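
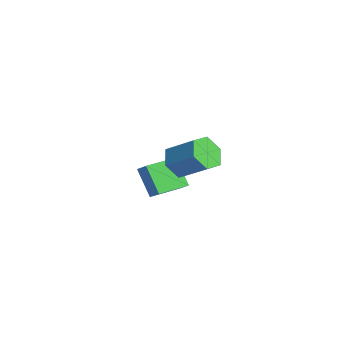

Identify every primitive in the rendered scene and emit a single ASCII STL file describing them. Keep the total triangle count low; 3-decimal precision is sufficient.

solid 
facet normal -0.657 -0.483 -0.579
outer loop
vertex 1.911 -0.945 0.324
vertex 1.185 -0.63 0.885
vertex 1.471 -0.104 0.122
endloop
endfacet
facet normal 0.602 0.126 -0.789
outer loop
vertex 1.911 -0.945 0.324
vertex 1.471 -0.104 0.122
vertex 3.081 -0.086 1.354
endloop
endfacet
facet normal 0.602 0.126 -0.789
outer loop
vertex 3.081 -0.086 1.354
vertex 1.471 -0.104 0.122
vertex 2.641 0.755 1.152
endloop
endfacet
facet normal 0.657 0.483 0.579
outer loop
vertex 3.081 -0.086 1.354
vertex 2.641 0.755 1.152
vertex 2.355 0.23 1.915
endloop
endfacet
facet normal -0.657 -0.482 -0.579
outer loop
vertex 1.471 -0.104 0.122
vertex 1.185 -0.63 0.885
vertex 0.746 0.211 0.683
endloop
endfacet
facet normal -0.091 0.813 -0.575
outer loop
vertex 1.471 -0.104 0.122
vertex 0.746 0.211 0.683
vertex 2.641 0.755 1.152
endloop
endfacet
facet normal -0.091 0.813 -0.575
outer loop
vertex 2.641 0.755 1.152
vertex 0.746 0.211 0.683
vertex 1.916 1.07 1.713
endloop
endfacet
facet normal 0.657 0.483 0.579
outer loop
vertex 2.641 0.755 1.152
vertex 1.916 1.07 1.713
vertex 2.355 0.23 1.915
endloop
endfacet
facet normal -0.657 -0.482 -0.579
outer loop
vertex 0.746 0.211 0.683
vertex 1.185 -0.63 0.885
vertex 0.459 -0.314 1.446
endloop
endfacet
facet normal -0.693 0.689 0.213
outer loop
vertex 0.746 0.211 0.683
vertex 0.459 -0.314 1.446
vertex 1.916 1.07 1.713
endloop
endfacet
facet normal -0.693 0.689 0.213
outer loop
vertex 1.916 1.07 1.713
vertex 0.459 -0.314 1.446
vertex 1.629 0.545 2.476
endloop
endfacet
facet normal 0.657 0.483 0.579
outer loop
vertex 1.916 1.07 1.713
vertex 1.629 0.545 2.476
vertex 2.355 0.23 1.915
endloop
endfacet
facet normal -0.657 -0.483 -0.579
outer loop
vertex 0.459 -0.314 1.446
vertex 1.185 -0.63 0.885
vertex 0.899 -1.155 1.648
endloop
endfacet
facet normal -0.602 -0.126 0.789
outer loop
vertex 0.459 -0.314 1.446
vertex 0.899 -1.155 1.648
vertex 1.629 0.545 2.476
endloop
endfacet
facet normal -0.602 -0.126 0.789
outer loop
vertex 1.629 0.545 2.476
vertex 0.899 -1.155 1.648
vertex 2.069 -0.296 2.678
endloop
endfacet
facet normal 0.657 0.483 0.579
outer loop
vertex 1.629 0.545 2.476
vertex 2.069 -0.296 2.678
vertex 2.355 0.23 1.915
endloop
endfacet
facet normal -0.657 -0.483 -0.579
outer loop
vertex 0.899 -1.155 1.648
vertex 1.185 -0.63 0.885
vertex 1.624 -1.47 1.087
endloop
endfacet
facet normal 0.091 -0.813 0.575
outer loop
vertex 0.899 -1.155 1.648
vertex 1.624 -1.47 1.087
vertex 2.069 -0.296 2.678
endloop
endfacet
facet normal 0.091 -0.813 0.575
outer loop
vertex 2.069 -0.296 2.678
vertex 1.624 -1.47 1.087
vertex 2.794 -0.611 2.117
endloop
endfacet
facet normal 0.657 0.482 0.579
outer loop
vertex 2.069 -0.296 2.678
vertex 2.794 -0.611 2.117
vertex 2.355 0.23 1.915
endloop
endfacet
facet normal -0.657 -0.483 -0.579
outer loop
vertex 1.624 -1.47 1.087
vertex 1.185 -0.63 0.885
vertex 1.911 -0.945 0.324
endloop
endfacet
facet normal 0.693 -0.689 -0.213
outer loop
vertex 1.624 -1.47 1.087
vertex 1.911 -0.945 0.324
vertex 2.794 -0.611 2.117
endloop
endfacet
facet normal 0.693 -0.689 -0.213
outer loop
vertex 2.794 -0.611 2.117
vertex 1.911 -0.945 0.324
vertex 3.081 -0.086 1.354
endloop
endfacet
facet normal 0.657 0.482 0.579
outer loop
vertex 2.794 -0.611 2.117
vertex 3.081 -0.086 1.354
vertex 2.355 0.23 1.915
endloop
endfacet
facet normal -0.618 -0.116 0.778
outer loop
vertex -3.577 -0.302 -2.208
vertex -3.954 1.406 -2.252
vertex -4.28 -0.472 -2.792
endloop
endfacet
facet normal 0.215 -0.976 0.025
outer loop
vertex -3.186 -0.266 -4.168
vertex -3.577 -0.302 -2.208
vertex -4.28 -0.472 -2.792
endloop
endfacet
facet normal -0.618 -0.116 0.778
outer loop
vertex -4.28 -0.472 -2.792
vertex -3.954 1.406 -2.252
vertex -4.657 1.236 -2.836
endloop
endfacet
facet normal -0.756 -0.183 -0.628
outer loop
vertex -4.657 1.236 -2.836
vertex -3.186 -0.266 -4.168
vertex -4.28 -0.472 -2.792
endloop
endfacet
facet normal 0.756 0.183 0.628
outer loop
vertex -3.577 -0.302 -2.208
vertex -2.86 1.612 -3.628
vertex -3.954 1.406 -2.252
endloop
endfacet
facet normal 0.215 -0.976 0.025
outer loop
vertex -2.483 -0.096 -3.584
vertex -3.577 -0.302 -2.208
vertex -3.186 -0.266 -4.168
endloop
endfacet
facet normal 0.756 0.183 0.628
outer loop
vertex -2.483 -0.096 -3.584
vertex -2.86 1.612 -3.628
vertex -3.577 -0.302 -2.208
endloop
endfacet
facet normal -0.215 0.976 -0.025
outer loop
vertex -3.954 1.406 -2.252
vertex -2.86 1.612 -3.628
vertex -4.657 1.236 -2.836
endloop
endfacet
facet normal -0.756 -0.183 -0.628
outer loop
vertex -3.563 1.442 -4.212
vertex -3.186 -0.266 -4.168
vertex -4.657 1.236 -2.836
endloop
endfacet
facet normal -0.215 0.976 -0.025
outer loop
vertex -4.657 1.236 -2.836
vertex -2.86 1.612 -3.628
vertex -3.563 1.442 -4.212
endloop
endfacet
facet normal 0.618 0.116 -0.778
outer loop
vertex -3.563 1.442 -4.212
vertex -2.483 -0.096 -3.584
vertex -3.186 -0.266 -4.168
endloop
endfacet
facet normal 0.618 0.116 -0.778
outer loop
vertex -2.86 1.612 -3.628
vertex -2.483 -0.096 -3.584
vertex -3.563 1.442 -4.212
endloop
endfacet

endsolid


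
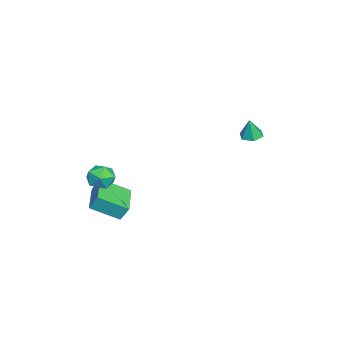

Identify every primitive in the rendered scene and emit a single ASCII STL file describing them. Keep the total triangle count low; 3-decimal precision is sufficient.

solid 
facet normal -0.824 0.494 -0.276
outer loop
vertex 3.21 -2.298 -2.12
vertex 2.767 -2.939 -1.945
vertex 2.91 -2.388 -1.385
endloop
endfacet
facet normal -0.332 0.943 -0.020
outer loop
vertex 3.21 -2.298 -2.12
vertex 2.91 -2.388 -1.385
vertex 3.659 -2.126 -1.481
endloop
endfacet
facet normal 0.258 0.872 -0.416
outer loop
vertex 3.21 -2.298 -2.12
vertex 3.659 -2.126 -1.481
vertex 3.979 -2.516 -2.101
endloop
endfacet
facet normal 0.130 0.380 -0.916
outer loop
vertex 3.21 -2.298 -2.12
vertex 3.979 -2.516 -2.101
vertex 3.427 -3.018 -2.388
endloop
endfacet
facet normal -0.539 0.146 -0.829
outer loop
vertex 3.21 -2.298 -2.12
vertex 3.427 -3.018 -2.388
vertex 2.767 -2.939 -1.945
endloop
endfacet
facet normal -0.176 0.742 0.647
outer loop
vertex 3.659 -2.126 -1.481
vertex 2.91 -2.388 -1.385
vertex 3.493 -2.662 -0.912
endloop
endfacet
facet normal -0.973 0.017 0.232
outer loop
vertex 2.91 -2.388 -1.385
vertex 2.767 -2.939 -1.945
vertex 2.941 -3.164 -1.199
endloop
endfacet
facet normal -0.511 -0.546 -0.664
outer loop
vertex 2.767 -2.939 -1.945
vertex 3.427 -3.018 -2.388
vertex 3.261 -3.554 -1.819
endloop
endfacet
facet normal 0.572 -0.170 -0.803
outer loop
vertex 3.427 -3.018 -2.388
vertex 3.979 -2.516 -2.101
vertex 4.01 -3.292 -1.915
endloop
endfacet
facet normal 0.779 0.627 0.007
outer loop
vertex 3.979 -2.516 -2.101
vertex 3.659 -2.126 -1.481
vertex 4.153 -2.741 -1.355
endloop
endfacet
facet normal -0.130 -0.380 0.916
outer loop
vertex 3.71 -3.382 -1.18
vertex 3.493 -2.662 -0.912
vertex 2.941 -3.164 -1.199
endloop
endfacet
facet normal -0.258 -0.872 0.416
outer loop
vertex 3.71 -3.382 -1.18
vertex 2.941 -3.164 -1.199
vertex 3.261 -3.554 -1.819
endloop
endfacet
facet normal 0.332 -0.943 0.020
outer loop
vertex 3.71 -3.382 -1.18
vertex 3.261 -3.554 -1.819
vertex 4.01 -3.292 -1.915
endloop
endfacet
facet normal 0.824 -0.494 0.276
outer loop
vertex 3.71 -3.382 -1.18
vertex 4.01 -3.292 -1.915
vertex 4.153 -2.741 -1.355
endloop
endfacet
facet normal 0.539 -0.146 0.829
outer loop
vertex 3.71 -3.382 -1.18
vertex 4.153 -2.741 -1.355
vertex 3.493 -2.662 -0.912
endloop
endfacet
facet normal -0.572 0.170 0.803
outer loop
vertex 2.941 -3.164 -1.199
vertex 3.493 -2.662 -0.912
vertex 2.91 -2.388 -1.385
endloop
endfacet
facet normal -0.779 -0.627 -0.007
outer loop
vertex 3.261 -3.554 -1.819
vertex 2.941 -3.164 -1.199
vertex 2.767 -2.939 -1.945
endloop
endfacet
facet normal 0.176 -0.742 -0.647
outer loop
vertex 4.01 -3.292 -1.915
vertex 3.261 -3.554 -1.819
vertex 3.427 -3.018 -2.388
endloop
endfacet
facet normal 0.973 -0.017 -0.232
outer loop
vertex 4.153 -2.741 -1.355
vertex 4.01 -3.292 -1.915
vertex 3.979 -2.516 -2.101
endloop
endfacet
facet normal 0.511 0.546 0.664
outer loop
vertex 3.493 -2.662 -0.912
vertex 4.153 -2.741 -1.355
vertex 3.659 -2.126 -1.481
endloop
endfacet
facet normal -0.157 0.099 -0.983
outer loop
vertex -0.392 3.394 -0.865
vertex -0.809 3.825 -0.755
vertex -0.224 3.979 -0.833
endloop
endfacet
facet normal 0.926 -0.280 0.255
outer loop
vertex -0.392 3.394 -0.865
vertex -0.224 3.979 -0.833
vertex -0.631 3.715 0.355
endloop
endfacet
facet normal -0.157 0.097 -0.983
outer loop
vertex -0.224 3.979 -0.833
vertex -0.809 3.825 -0.755
vertex -0.641 4.411 -0.724
endloop
endfacet
facet normal 0.712 0.593 0.376
outer loop
vertex -0.224 3.979 -0.833
vertex -0.641 4.411 -0.724
vertex -0.631 3.715 0.355
endloop
endfacet
facet normal -0.158 0.097 -0.983
outer loop
vertex -0.641 4.411 -0.724
vertex -0.809 3.825 -0.755
vertex -1.226 4.257 -0.645
endloop
endfacet
facet normal -0.146 0.831 0.537
outer loop
vertex -0.641 4.411 -0.724
vertex -1.226 4.257 -0.645
vertex -0.631 3.715 0.355
endloop
endfacet
facet normal -0.157 0.099 -0.983
outer loop
vertex -1.226 4.257 -0.645
vertex -0.809 3.825 -0.755
vertex -1.394 3.672 -0.677
endloop
endfacet
facet normal -0.792 0.196 0.578
outer loop
vertex -1.226 4.257 -0.645
vertex -1.394 3.672 -0.677
vertex -0.631 3.715 0.355
endloop
endfacet
facet normal -0.157 0.099 -0.983
outer loop
vertex -1.394 3.672 -0.677
vertex -0.809 3.825 -0.755
vertex -0.977 3.24 -0.787
endloop
endfacet
facet normal -0.579 -0.675 0.456
outer loop
vertex -1.394 3.672 -0.677
vertex -0.977 3.24 -0.787
vertex -0.631 3.715 0.355
endloop
endfacet
facet normal -0.157 0.099 -0.983
outer loop
vertex -0.977 3.24 -0.787
vertex -0.809 3.825 -0.755
vertex -0.392 3.394 -0.865
endloop
endfacet
facet normal 0.280 -0.914 0.295
outer loop
vertex -0.977 3.24 -0.787
vertex -0.392 3.394 -0.865
vertex -0.631 3.715 0.355
endloop
endfacet
facet normal -0.993 -0.093 0.072
outer loop
vertex 2.186 -3.086 -2.575
vertex 1.992 -1.647 -3.381
vertex 2.171 -3.508 -3.325
endloop
endfacet
facet normal 0.117 -0.867 0.485
outer loop
vertex 4.028 -3.333 -3.459
vertex 2.186 -3.086 -2.575
vertex 2.171 -3.508 -3.325
endloop
endfacet
facet normal -0.993 -0.093 0.072
outer loop
vertex 2.171 -3.508 -3.325
vertex 1.992 -1.647 -3.381
vertex 1.977 -2.069 -4.13
endloop
endfacet
facet normal -0.017 -0.490 -0.872
outer loop
vertex 1.977 -2.069 -4.13
vertex 4.028 -3.333 -3.459
vertex 2.171 -3.508 -3.325
endloop
endfacet
facet normal 0.017 0.490 0.871
outer loop
vertex 2.186 -3.086 -2.575
vertex 3.849 -1.472 -3.515
vertex 1.992 -1.647 -3.381
endloop
endfacet
facet normal 0.117 -0.866 0.486
outer loop
vertex 4.043 -2.911 -2.71
vertex 2.186 -3.086 -2.575
vertex 4.028 -3.333 -3.459
endloop
endfacet
facet normal 0.017 0.490 0.872
outer loop
vertex 4.043 -2.911 -2.71
vertex 3.849 -1.472 -3.515
vertex 2.186 -3.086 -2.575
endloop
endfacet
facet normal -0.117 0.866 -0.486
outer loop
vertex 1.992 -1.647 -3.381
vertex 3.849 -1.472 -3.515
vertex 1.977 -2.069 -4.13
endloop
endfacet
facet normal -0.017 -0.490 -0.871
outer loop
vertex 3.834 -1.894 -4.265
vertex 4.028 -3.333 -3.459
vertex 1.977 -2.069 -4.13
endloop
endfacet
facet normal -0.117 0.867 -0.485
outer loop
vertex 1.977 -2.069 -4.13
vertex 3.849 -1.472 -3.515
vertex 3.834 -1.894 -4.265
endloop
endfacet
facet normal 0.993 0.093 -0.072
outer loop
vertex 3.834 -1.894 -4.265
vertex 4.043 -2.911 -2.71
vertex 4.028 -3.333 -3.459
endloop
endfacet
facet normal 0.993 0.093 -0.072
outer loop
vertex 3.849 -1.472 -3.515
vertex 4.043 -2.911 -2.71
vertex 3.834 -1.894 -4.265
endloop
endfacet

endsolid


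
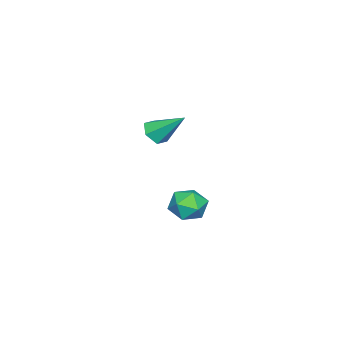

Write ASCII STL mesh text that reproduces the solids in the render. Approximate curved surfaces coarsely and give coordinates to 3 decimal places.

solid 
facet normal -0.577 0.720 -0.387
outer loop
vertex 1.315 -1.868 -3.684
vertex 0.432 -2.449 -3.449
vertex 0.826 -1.745 -2.726
endloop
endfacet
facet normal 0.024 0.993 -0.115
outer loop
vertex 1.315 -1.868 -3.684
vertex 0.826 -1.745 -2.726
vertex 1.907 -1.778 -2.782
endloop
endfacet
facet normal 0.576 0.685 -0.446
outer loop
vertex 1.315 -1.868 -3.684
vertex 1.907 -1.778 -2.782
vertex 2.181 -2.502 -3.539
endloop
endfacet
facet normal 0.316 0.221 -0.922
outer loop
vertex 1.315 -1.868 -3.684
vertex 2.181 -2.502 -3.539
vertex 1.27 -2.917 -3.951
endloop
endfacet
facet normal -0.395 0.242 -0.886
outer loop
vertex 1.315 -1.868 -3.684
vertex 1.27 -2.917 -3.951
vertex 0.432 -2.449 -3.449
endloop
endfacet
facet normal 0.055 0.816 0.576
outer loop
vertex 1.907 -1.778 -2.782
vertex 0.826 -1.745 -2.726
vertex 1.39 -2.303 -1.989
endloop
endfacet
facet normal -0.918 0.373 0.137
outer loop
vertex 0.826 -1.745 -2.726
vertex 0.432 -2.449 -3.449
vertex 0.479 -2.718 -2.401
endloop
endfacet
facet normal -0.625 -0.399 -0.671
outer loop
vertex 0.432 -2.449 -3.449
vertex 1.27 -2.917 -3.951
vertex 0.753 -3.442 -3.158
endloop
endfacet
facet normal 0.528 -0.432 -0.731
outer loop
vertex 1.27 -2.917 -3.951
vertex 2.181 -2.502 -3.539
vertex 1.834 -3.475 -3.214
endloop
endfacet
facet normal 0.947 0.318 0.039
outer loop
vertex 2.181 -2.502 -3.539
vertex 1.907 -1.778 -2.782
vertex 2.228 -2.771 -2.491
endloop
endfacet
facet normal -0.316 -0.221 0.922
outer loop
vertex 1.345 -3.352 -2.256
vertex 1.39 -2.303 -1.989
vertex 0.479 -2.718 -2.401
endloop
endfacet
facet normal -0.576 -0.685 0.446
outer loop
vertex 1.345 -3.352 -2.256
vertex 0.479 -2.718 -2.401
vertex 0.753 -3.442 -3.158
endloop
endfacet
facet normal -0.024 -0.993 0.115
outer loop
vertex 1.345 -3.352 -2.256
vertex 0.753 -3.442 -3.158
vertex 1.834 -3.475 -3.214
endloop
endfacet
facet normal 0.577 -0.720 0.387
outer loop
vertex 1.345 -3.352 -2.256
vertex 1.834 -3.475 -3.214
vertex 2.228 -2.771 -2.491
endloop
endfacet
facet normal 0.395 -0.242 0.886
outer loop
vertex 1.345 -3.352 -2.256
vertex 2.228 -2.771 -2.491
vertex 1.39 -2.303 -1.989
endloop
endfacet
facet normal -0.528 0.432 0.731
outer loop
vertex 0.479 -2.718 -2.401
vertex 1.39 -2.303 -1.989
vertex 0.826 -1.745 -2.726
endloop
endfacet
facet normal -0.947 -0.318 -0.039
outer loop
vertex 0.753 -3.442 -3.158
vertex 0.479 -2.718 -2.401
vertex 0.432 -2.449 -3.449
endloop
endfacet
facet normal -0.055 -0.816 -0.576
outer loop
vertex 1.834 -3.475 -3.214
vertex 0.753 -3.442 -3.158
vertex 1.27 -2.917 -3.951
endloop
endfacet
facet normal 0.918 -0.373 -0.137
outer loop
vertex 2.228 -2.771 -2.491
vertex 1.834 -3.475 -3.214
vertex 2.181 -2.502 -3.539
endloop
endfacet
facet normal 0.625 0.399 0.671
outer loop
vertex 1.39 -2.303 -1.989
vertex 2.228 -2.771 -2.491
vertex 1.907 -1.778 -2.782
endloop
endfacet
facet normal 0.024 -0.754 -0.656
outer loop
vertex 3.675 -3.06 2.317
vertex 3.104 -3.438 2.731
vertex 2.904 -2.933 2.143
endloop
endfacet
facet normal 0.246 0.848 -0.469
outer loop
vertex 3.675 -3.06 2.317
vertex 2.904 -2.933 2.143
vertex 3.056 -1.922 4.049
endloop
endfacet
facet normal 0.025 -0.754 -0.656
outer loop
vertex 2.904 -2.933 2.143
vertex 3.104 -3.438 2.731
vertex 2.334 -3.312 2.557
endloop
endfacet
facet normal -0.671 0.676 -0.305
outer loop
vertex 2.904 -2.933 2.143
vertex 2.334 -3.312 2.557
vertex 3.056 -1.922 4.049
endloop
endfacet
facet normal 0.025 -0.754 -0.656
outer loop
vertex 2.334 -3.312 2.557
vertex 3.104 -3.438 2.731
vertex 2.534 -3.817 3.145
endloop
endfacet
facet normal -0.923 0.074 0.378
outer loop
vertex 2.334 -3.312 2.557
vertex 2.534 -3.817 3.145
vertex 3.056 -1.922 4.049
endloop
endfacet
facet normal 0.024 -0.754 -0.657
outer loop
vertex 2.534 -3.817 3.145
vertex 3.104 -3.438 2.731
vertex 3.305 -3.943 3.318
endloop
endfacet
facet normal -0.260 -0.357 0.897
outer loop
vertex 2.534 -3.817 3.145
vertex 3.305 -3.943 3.318
vertex 3.056 -1.922 4.049
endloop
endfacet
facet normal 0.024 -0.754 -0.657
outer loop
vertex 3.305 -3.943 3.318
vertex 3.104 -3.438 2.731
vertex 3.875 -3.564 2.904
endloop
endfacet
facet normal 0.655 -0.184 0.733
outer loop
vertex 3.305 -3.943 3.318
vertex 3.875 -3.564 2.904
vertex 3.056 -1.922 4.049
endloop
endfacet
facet normal 0.024 -0.754 -0.656
outer loop
vertex 3.875 -3.564 2.904
vertex 3.104 -3.438 2.731
vertex 3.675 -3.06 2.317
endloop
endfacet
facet normal 0.907 0.418 0.050
outer loop
vertex 3.875 -3.564 2.904
vertex 3.675 -3.06 2.317
vertex 3.056 -1.922 4.049
endloop
endfacet

endsolid


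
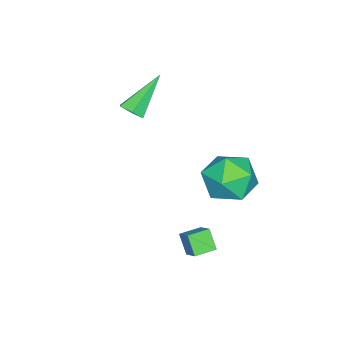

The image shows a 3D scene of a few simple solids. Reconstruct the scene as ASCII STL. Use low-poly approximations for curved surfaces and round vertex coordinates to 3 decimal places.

solid 
facet normal -0.263 0.421 0.868
outer loop
vertex 1.862 2.276 -0.852
vertex 0.79 1.718 -0.906
vertex 1.726 1.18 -0.362
endloop
endfacet
facet normal 0.442 0.320 0.838
outer loop
vertex 1.862 2.276 -0.852
vertex 1.726 1.18 -0.362
vertex 2.726 1.442 -0.99
endloop
endfacet
facet normal 0.691 0.672 0.268
outer loop
vertex 1.862 2.276 -0.852
vertex 2.726 1.442 -0.99
vertex 2.407 2.142 -1.923
endloop
endfacet
facet normal 0.139 0.989 -0.053
outer loop
vertex 1.862 2.276 -0.852
vertex 2.407 2.142 -1.923
vertex 1.211 2.313 -1.871
endloop
endfacet
facet normal -0.450 0.834 0.318
outer loop
vertex 1.862 2.276 -0.852
vertex 1.211 2.313 -1.871
vertex 0.79 1.718 -0.906
endloop
endfacet
facet normal 0.561 -0.376 0.737
outer loop
vertex 2.726 1.442 -0.99
vertex 1.726 1.18 -0.362
vertex 2.189 0.367 -1.129
endloop
endfacet
facet normal -0.580 -0.214 0.786
outer loop
vertex 1.726 1.18 -0.362
vertex 0.79 1.718 -0.906
vertex 0.993 0.538 -1.077
endloop
endfacet
facet normal -0.884 0.455 -0.105
outer loop
vertex 0.79 1.718 -0.906
vertex 1.211 2.313 -1.871
vertex 0.674 1.238 -2.01
endloop
endfacet
facet normal 0.070 0.705 -0.705
outer loop
vertex 1.211 2.313 -1.871
vertex 2.407 2.142 -1.923
vertex 1.674 1.5 -2.638
endloop
endfacet
facet normal 0.964 0.193 -0.185
outer loop
vertex 2.407 2.142 -1.923
vertex 2.726 1.442 -0.99
vertex 2.61 0.962 -2.094
endloop
endfacet
facet normal -0.139 -0.989 0.053
outer loop
vertex 1.538 0.404 -2.148
vertex 2.189 0.367 -1.129
vertex 0.993 0.538 -1.077
endloop
endfacet
facet normal -0.691 -0.672 -0.268
outer loop
vertex 1.538 0.404 -2.148
vertex 0.993 0.538 -1.077
vertex 0.674 1.238 -2.01
endloop
endfacet
facet normal -0.442 -0.320 -0.838
outer loop
vertex 1.538 0.404 -2.148
vertex 0.674 1.238 -2.01
vertex 1.674 1.5 -2.638
endloop
endfacet
facet normal 0.263 -0.421 -0.868
outer loop
vertex 1.538 0.404 -2.148
vertex 1.674 1.5 -2.638
vertex 2.61 0.962 -2.094
endloop
endfacet
facet normal 0.450 -0.834 -0.318
outer loop
vertex 1.538 0.404 -2.148
vertex 2.61 0.962 -2.094
vertex 2.189 0.367 -1.129
endloop
endfacet
facet normal -0.070 -0.705 0.705
outer loop
vertex 0.993 0.538 -1.077
vertex 2.189 0.367 -1.129
vertex 1.726 1.18 -0.362
endloop
endfacet
facet normal -0.964 -0.193 0.185
outer loop
vertex 0.674 1.238 -2.01
vertex 0.993 0.538 -1.077
vertex 0.79 1.718 -0.906
endloop
endfacet
facet normal -0.561 0.376 -0.737
outer loop
vertex 1.674 1.5 -2.638
vertex 0.674 1.238 -2.01
vertex 1.211 2.313 -1.871
endloop
endfacet
facet normal 0.580 0.214 -0.786
outer loop
vertex 2.61 0.962 -2.094
vertex 1.674 1.5 -2.638
vertex 2.407 2.142 -1.923
endloop
endfacet
facet normal 0.884 -0.455 0.105
outer loop
vertex 2.189 0.367 -1.129
vertex 2.61 0.962 -2.094
vertex 2.726 1.442 -0.99
endloop
endfacet
facet normal -0.524 -0.607 -0.598
outer loop
vertex 3.826 0.215 -3.529
vertex 3.134 0.79 -3.507
vertex 4.175 0.663 -4.29
endloop
endfacet
facet normal 0.769 -0.639 -0.024
outer loop
vertex 4.646 1.21 -3.753
vertex 3.826 0.215 -3.529
vertex 4.175 0.663 -4.29
endloop
endfacet
facet normal -0.523 -0.608 -0.597
outer loop
vertex 4.175 0.663 -4.29
vertex 3.134 0.79 -3.507
vertex 3.483 1.238 -4.269
endloop
endfacet
facet normal 0.367 0.471 -0.802
outer loop
vertex 3.483 1.238 -4.269
vertex 4.646 1.21 -3.753
vertex 4.175 0.663 -4.29
endloop
endfacet
facet normal -0.366 -0.472 0.802
outer loop
vertex 3.826 0.215 -3.529
vertex 3.605 1.337 -2.97
vertex 3.134 0.79 -3.507
endloop
endfacet
facet normal 0.769 -0.639 -0.023
outer loop
vertex 4.297 0.762 -2.991
vertex 3.826 0.215 -3.529
vertex 4.646 1.21 -3.753
endloop
endfacet
facet normal -0.368 -0.472 0.801
outer loop
vertex 4.297 0.762 -2.991
vertex 3.605 1.337 -2.97
vertex 3.826 0.215 -3.529
endloop
endfacet
facet normal -0.769 0.639 0.024
outer loop
vertex 3.134 0.79 -3.507
vertex 3.605 1.337 -2.97
vertex 3.483 1.238 -4.269
endloop
endfacet
facet normal 0.367 0.472 -0.801
outer loop
vertex 3.954 1.785 -3.731
vertex 4.646 1.21 -3.753
vertex 3.483 1.238 -4.269
endloop
endfacet
facet normal -0.769 0.639 0.024
outer loop
vertex 3.483 1.238 -4.269
vertex 3.605 1.337 -2.97
vertex 3.954 1.785 -3.731
endloop
endfacet
facet normal 0.524 0.608 0.597
outer loop
vertex 3.954 1.785 -3.731
vertex 4.297 0.762 -2.991
vertex 4.646 1.21 -3.753
endloop
endfacet
facet normal 0.523 0.608 0.598
outer loop
vertex 3.605 1.337 -2.97
vertex 4.297 0.762 -2.991
vertex 3.954 1.785 -3.731
endloop
endfacet
facet normal 0.668 -0.291 -0.685
outer loop
vertex 0.341 -3.839 -0.074
vertex 0.071 -3.482 -0.489
vertex 0.522 -3.261 -0.143
endloop
endfacet
facet normal 0.496 -0.052 0.867
outer loop
vertex 0.341 -3.839 -0.074
vertex 0.522 -3.261 -0.143
vertex -1.311 -2.878 0.929
endloop
endfacet
facet normal 0.668 -0.292 -0.684
outer loop
vertex 0.522 -3.261 -0.143
vertex 0.071 -3.482 -0.489
vertex 0.253 -2.904 -0.558
endloop
endfacet
facet normal 0.416 0.805 0.423
outer loop
vertex 0.522 -3.261 -0.143
vertex 0.253 -2.904 -0.558
vertex -1.311 -2.878 0.929
endloop
endfacet
facet normal 0.668 -0.292 -0.684
outer loop
vertex 0.253 -2.904 -0.558
vertex 0.071 -3.482 -0.489
vertex -0.198 -3.125 -0.904
endloop
endfacet
facet normal -0.245 0.930 -0.274
outer loop
vertex 0.253 -2.904 -0.558
vertex -0.198 -3.125 -0.904
vertex -1.311 -2.878 0.929
endloop
endfacet
facet normal 0.667 -0.293 -0.685
outer loop
vertex -0.198 -3.125 -0.904
vertex 0.071 -3.482 -0.489
vertex -0.38 -3.703 -0.834
endloop
endfacet
facet normal -0.826 0.196 -0.528
outer loop
vertex -0.198 -3.125 -0.904
vertex -0.38 -3.703 -0.834
vertex -1.311 -2.878 0.929
endloop
endfacet
facet normal 0.667 -0.292 -0.685
outer loop
vertex -0.38 -3.703 -0.834
vertex 0.071 -3.482 -0.489
vertex -0.111 -4.06 -0.42
endloop
endfacet
facet normal -0.746 -0.661 -0.085
outer loop
vertex -0.38 -3.703 -0.834
vertex -0.111 -4.06 -0.42
vertex -1.311 -2.878 0.929
endloop
endfacet
facet normal 0.667 -0.292 -0.685
outer loop
vertex -0.111 -4.06 -0.42
vertex 0.071 -3.482 -0.489
vertex 0.341 -3.839 -0.074
endloop
endfacet
facet normal -0.085 -0.786 0.613
outer loop
vertex -0.111 -4.06 -0.42
vertex 0.341 -3.839 -0.074
vertex -1.311 -2.878 0.929
endloop
endfacet

endsolid


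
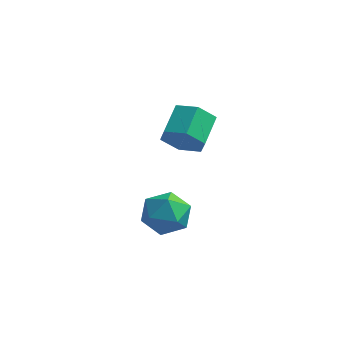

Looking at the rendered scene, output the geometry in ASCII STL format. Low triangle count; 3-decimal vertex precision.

solid 
facet normal 0.069 -0.881 -0.468
outer loop
vertex 3.477 0.646 0.658
vertex 2.964 0.315 1.205
vertex 2.669 0.656 0.52
endloop
endfacet
facet normal 0.154 0.473 -0.867
outer loop
vertex 3.477 0.646 0.658
vertex 2.669 0.656 0.52
vertex 3.39 1.756 1.248
endloop
endfacet
facet normal 0.155 0.473 -0.868
outer loop
vertex 3.39 1.756 1.248
vertex 2.669 0.656 0.52
vertex 2.582 1.766 1.109
endloop
endfacet
facet normal -0.070 0.881 0.468
outer loop
vertex 3.39 1.756 1.248
vertex 2.582 1.766 1.109
vertex 2.876 1.425 1.795
endloop
endfacet
facet normal 0.069 -0.881 -0.468
outer loop
vertex 2.669 0.656 0.52
vertex 2.964 0.315 1.205
vertex 2.155 0.325 1.067
endloop
endfacet
facet normal -0.776 0.247 -0.580
outer loop
vertex 2.669 0.656 0.52
vertex 2.155 0.325 1.067
vertex 2.582 1.766 1.109
endloop
endfacet
facet normal -0.776 0.247 -0.580
outer loop
vertex 2.582 1.766 1.109
vertex 2.155 0.325 1.067
vertex 2.068 1.435 1.656
endloop
endfacet
facet normal -0.070 0.881 0.468
outer loop
vertex 2.582 1.766 1.109
vertex 2.068 1.435 1.656
vertex 2.876 1.425 1.795
endloop
endfacet
facet normal 0.069 -0.881 -0.468
outer loop
vertex 2.155 0.325 1.067
vertex 2.964 0.315 1.205
vertex 2.45 -0.016 1.752
endloop
endfacet
facet normal -0.931 -0.226 0.288
outer loop
vertex 2.155 0.325 1.067
vertex 2.45 -0.016 1.752
vertex 2.068 1.435 1.656
endloop
endfacet
facet normal -0.931 -0.226 0.288
outer loop
vertex 2.068 1.435 1.656
vertex 2.45 -0.016 1.752
vertex 2.363 1.094 2.342
endloop
endfacet
facet normal -0.070 0.881 0.468
outer loop
vertex 2.068 1.435 1.656
vertex 2.363 1.094 2.342
vertex 2.876 1.425 1.795
endloop
endfacet
facet normal 0.070 -0.881 -0.468
outer loop
vertex 2.45 -0.016 1.752
vertex 2.964 0.315 1.205
vertex 3.258 -0.026 1.891
endloop
endfacet
facet normal -0.155 -0.473 0.867
outer loop
vertex 2.45 -0.016 1.752
vertex 3.258 -0.026 1.891
vertex 2.363 1.094 2.342
endloop
endfacet
facet normal -0.154 -0.473 0.868
outer loop
vertex 2.363 1.094 2.342
vertex 3.258 -0.026 1.891
vertex 3.171 1.084 2.48
endloop
endfacet
facet normal -0.069 0.881 0.468
outer loop
vertex 2.363 1.094 2.342
vertex 3.171 1.084 2.48
vertex 2.876 1.425 1.795
endloop
endfacet
facet normal 0.070 -0.881 -0.468
outer loop
vertex 3.258 -0.026 1.891
vertex 2.964 0.315 1.205
vertex 3.772 0.305 1.344
endloop
endfacet
facet normal 0.776 -0.247 0.580
outer loop
vertex 3.258 -0.026 1.891
vertex 3.772 0.305 1.344
vertex 3.171 1.084 2.48
endloop
endfacet
facet normal 0.776 -0.247 0.580
outer loop
vertex 3.171 1.084 2.48
vertex 3.772 0.305 1.344
vertex 3.685 1.415 1.933
endloop
endfacet
facet normal -0.069 0.881 0.468
outer loop
vertex 3.171 1.084 2.48
vertex 3.685 1.415 1.933
vertex 2.876 1.425 1.795
endloop
endfacet
facet normal 0.070 -0.881 -0.468
outer loop
vertex 3.772 0.305 1.344
vertex 2.964 0.315 1.205
vertex 3.477 0.646 0.658
endloop
endfacet
facet normal 0.931 0.226 -0.288
outer loop
vertex 3.772 0.305 1.344
vertex 3.477 0.646 0.658
vertex 3.685 1.415 1.933
endloop
endfacet
facet normal 0.931 0.226 -0.288
outer loop
vertex 3.685 1.415 1.933
vertex 3.477 0.646 0.658
vertex 3.39 1.756 1.248
endloop
endfacet
facet normal -0.069 0.881 0.468
outer loop
vertex 3.685 1.415 1.933
vertex 3.39 1.756 1.248
vertex 2.876 1.425 1.795
endloop
endfacet
facet normal -0.998 0.064 0.001
outer loop
vertex 3.207 -2.299 -0.104
vertex 3.151 -3.173 -0.28
vertex 3.17 -2.888 0.567
endloop
endfacet
facet normal -0.711 0.548 0.442
outer loop
vertex 3.207 -2.299 -0.104
vertex 3.17 -2.888 0.567
vertex 3.732 -2.195 0.612
endloop
endfacet
facet normal -0.272 0.960 0.060
outer loop
vertex 3.207 -2.299 -0.104
vertex 3.732 -2.195 0.612
vertex 4.059 -2.051 -0.207
endloop
endfacet
facet normal -0.288 0.733 -0.616
outer loop
vertex 3.207 -2.299 -0.104
vertex 4.059 -2.051 -0.207
vertex 3.7 -2.655 -0.758
endloop
endfacet
facet normal -0.737 0.179 -0.652
outer loop
vertex 3.207 -2.299 -0.104
vertex 3.7 -2.655 -0.758
vertex 3.151 -3.173 -0.28
endloop
endfacet
facet normal -0.319 0.199 0.927
outer loop
vertex 3.732 -2.195 0.612
vertex 3.17 -2.888 0.567
vertex 4.0 -3.005 0.878
endloop
endfacet
facet normal -0.784 -0.583 0.214
outer loop
vertex 3.17 -2.888 0.567
vertex 3.151 -3.173 -0.28
vertex 3.641 -3.609 0.327
endloop
endfacet
facet normal -0.361 -0.397 -0.844
outer loop
vertex 3.151 -3.173 -0.28
vertex 3.7 -2.655 -0.758
vertex 3.968 -3.465 -0.492
endloop
endfacet
facet normal 0.365 0.500 -0.786
outer loop
vertex 3.7 -2.655 -0.758
vertex 4.059 -2.051 -0.207
vertex 4.53 -2.772 -0.447
endloop
endfacet
facet normal 0.390 0.868 0.308
outer loop
vertex 4.059 -2.051 -0.207
vertex 3.732 -2.195 0.612
vertex 4.549 -2.487 0.4
endloop
endfacet
facet normal 0.288 -0.733 0.616
outer loop
vertex 4.493 -3.361 0.224
vertex 4.0 -3.005 0.878
vertex 3.641 -3.609 0.327
endloop
endfacet
facet normal 0.272 -0.960 -0.060
outer loop
vertex 4.493 -3.361 0.224
vertex 3.641 -3.609 0.327
vertex 3.968 -3.465 -0.492
endloop
endfacet
facet normal 0.711 -0.548 -0.442
outer loop
vertex 4.493 -3.361 0.224
vertex 3.968 -3.465 -0.492
vertex 4.53 -2.772 -0.447
endloop
endfacet
facet normal 0.998 -0.064 -0.001
outer loop
vertex 4.493 -3.361 0.224
vertex 4.53 -2.772 -0.447
vertex 4.549 -2.487 0.4
endloop
endfacet
facet normal 0.737 -0.179 0.652
outer loop
vertex 4.493 -3.361 0.224
vertex 4.549 -2.487 0.4
vertex 4.0 -3.005 0.878
endloop
endfacet
facet normal -0.365 -0.500 0.786
outer loop
vertex 3.641 -3.609 0.327
vertex 4.0 -3.005 0.878
vertex 3.17 -2.888 0.567
endloop
endfacet
facet normal -0.390 -0.868 -0.308
outer loop
vertex 3.968 -3.465 -0.492
vertex 3.641 -3.609 0.327
vertex 3.151 -3.173 -0.28
endloop
endfacet
facet normal 0.319 -0.199 -0.927
outer loop
vertex 4.53 -2.772 -0.447
vertex 3.968 -3.465 -0.492
vertex 3.7 -2.655 -0.758
endloop
endfacet
facet normal 0.784 0.583 -0.214
outer loop
vertex 4.549 -2.487 0.4
vertex 4.53 -2.772 -0.447
vertex 4.059 -2.051 -0.207
endloop
endfacet
facet normal 0.361 0.397 0.844
outer loop
vertex 4.0 -3.005 0.878
vertex 4.549 -2.487 0.4
vertex 3.732 -2.195 0.612
endloop
endfacet

endsolid


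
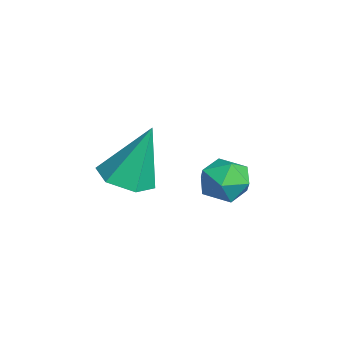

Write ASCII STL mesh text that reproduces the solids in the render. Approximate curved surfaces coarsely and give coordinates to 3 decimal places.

solid 
facet normal 0.016 -0.375 -0.927
outer loop
vertex -1.075 -1.937 -2.306
vertex -1.963 -2.079 -2.264
vertex -1.646 -1.296 -2.575
endloop
endfacet
facet normal 0.718 0.687 0.114
outer loop
vertex -1.075 -1.937 -2.306
vertex -1.646 -1.296 -2.575
vertex -1.997 -1.301 -0.336
endloop
endfacet
facet normal 0.016 -0.375 -0.927
outer loop
vertex -1.646 -1.296 -2.575
vertex -1.963 -2.079 -2.264
vertex -2.534 -1.437 -2.533
endloop
endfacet
facet normal -0.158 0.987 -0.023
outer loop
vertex -1.646 -1.296 -2.575
vertex -2.534 -1.437 -2.533
vertex -1.997 -1.301 -0.336
endloop
endfacet
facet normal 0.017 -0.374 -0.927
outer loop
vertex -2.534 -1.437 -2.533
vertex -1.963 -2.079 -2.264
vertex -2.851 -2.22 -2.223
endloop
endfacet
facet normal -0.882 0.432 0.189
outer loop
vertex -2.534 -1.437 -2.533
vertex -2.851 -2.22 -2.223
vertex -1.997 -1.301 -0.336
endloop
endfacet
facet normal 0.017 -0.374 -0.927
outer loop
vertex -2.851 -2.22 -2.223
vertex -1.963 -2.079 -2.264
vertex -2.28 -2.862 -1.954
endloop
endfacet
facet normal -0.730 -0.424 0.537
outer loop
vertex -2.851 -2.22 -2.223
vertex -2.28 -2.862 -1.954
vertex -1.997 -1.301 -0.336
endloop
endfacet
facet normal 0.015 -0.373 -0.928
outer loop
vertex -2.28 -2.862 -1.954
vertex -1.963 -2.079 -2.264
vertex -1.392 -2.721 -1.996
endloop
endfacet
facet normal 0.147 -0.725 0.673
outer loop
vertex -2.28 -2.862 -1.954
vertex -1.392 -2.721 -1.996
vertex -1.997 -1.301 -0.336
endloop
endfacet
facet normal 0.016 -0.373 -0.928
outer loop
vertex -1.392 -2.721 -1.996
vertex -1.963 -2.079 -2.264
vertex -1.075 -1.937 -2.306
endloop
endfacet
facet normal 0.871 -0.169 0.462
outer loop
vertex -1.392 -2.721 -1.996
vertex -1.075 -1.937 -2.306
vertex -1.997 -1.301 -0.336
endloop
endfacet
facet normal -0.825 0.477 0.304
outer loop
vertex -4.548 1.446 -4.158
vertex -4.431 1.123 -3.333
vertex -4.064 1.905 -3.563
endloop
endfacet
facet normal -0.508 0.831 -0.228
outer loop
vertex -4.548 1.446 -4.158
vertex -4.064 1.905 -3.563
vertex -3.787 1.842 -4.411
endloop
endfacet
facet normal -0.468 0.394 -0.791
outer loop
vertex -4.548 1.446 -4.158
vertex -3.787 1.842 -4.411
vertex -3.982 1.021 -4.704
endloop
endfacet
facet normal -0.760 -0.230 -0.608
outer loop
vertex -4.548 1.446 -4.158
vertex -3.982 1.021 -4.704
vertex -4.38 0.576 -4.039
endloop
endfacet
facet normal -0.981 -0.180 0.069
outer loop
vertex -4.548 1.446 -4.158
vertex -4.38 0.576 -4.039
vertex -4.431 1.123 -3.333
endloop
endfacet
facet normal 0.157 0.987 -0.022
outer loop
vertex -3.787 1.842 -4.411
vertex -4.064 1.905 -3.563
vertex -3.2 1.764 -3.741
endloop
endfacet
facet normal -0.356 0.414 0.838
outer loop
vertex -4.064 1.905 -3.563
vertex -4.431 1.123 -3.333
vertex -3.598 1.319 -3.076
endloop
endfacet
facet normal -0.609 -0.648 0.458
outer loop
vertex -4.431 1.123 -3.333
vertex -4.38 0.576 -4.039
vertex -3.793 0.498 -3.369
endloop
endfacet
facet normal -0.250 -0.729 -0.637
outer loop
vertex -4.38 0.576 -4.039
vertex -3.982 1.021 -4.704
vertex -3.516 0.435 -4.217
endloop
endfacet
facet normal 0.222 0.281 -0.934
outer loop
vertex -3.982 1.021 -4.704
vertex -3.787 1.842 -4.411
vertex -3.149 1.217 -4.447
endloop
endfacet
facet normal 0.760 0.230 0.608
outer loop
vertex -3.032 0.894 -3.622
vertex -3.2 1.764 -3.741
vertex -3.598 1.319 -3.076
endloop
endfacet
facet normal 0.468 -0.394 0.791
outer loop
vertex -3.032 0.894 -3.622
vertex -3.598 1.319 -3.076
vertex -3.793 0.498 -3.369
endloop
endfacet
facet normal 0.508 -0.831 0.228
outer loop
vertex -3.032 0.894 -3.622
vertex -3.793 0.498 -3.369
vertex -3.516 0.435 -4.217
endloop
endfacet
facet normal 0.825 -0.477 -0.304
outer loop
vertex -3.032 0.894 -3.622
vertex -3.516 0.435 -4.217
vertex -3.149 1.217 -4.447
endloop
endfacet
facet normal 0.981 0.180 -0.069
outer loop
vertex -3.032 0.894 -3.622
vertex -3.149 1.217 -4.447
vertex -3.2 1.764 -3.741
endloop
endfacet
facet normal 0.250 0.729 0.637
outer loop
vertex -3.598 1.319 -3.076
vertex -3.2 1.764 -3.741
vertex -4.064 1.905 -3.563
endloop
endfacet
facet normal -0.222 -0.281 0.934
outer loop
vertex -3.793 0.498 -3.369
vertex -3.598 1.319 -3.076
vertex -4.431 1.123 -3.333
endloop
endfacet
facet normal -0.157 -0.987 0.022
outer loop
vertex -3.516 0.435 -4.217
vertex -3.793 0.498 -3.369
vertex -4.38 0.576 -4.039
endloop
endfacet
facet normal 0.356 -0.414 -0.838
outer loop
vertex -3.149 1.217 -4.447
vertex -3.516 0.435 -4.217
vertex -3.982 1.021 -4.704
endloop
endfacet
facet normal 0.609 0.648 -0.458
outer loop
vertex -3.2 1.764 -3.741
vertex -3.149 1.217 -4.447
vertex -3.787 1.842 -4.411
endloop
endfacet

endsolid


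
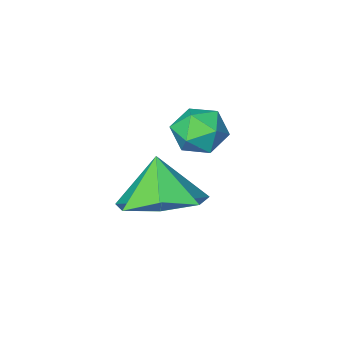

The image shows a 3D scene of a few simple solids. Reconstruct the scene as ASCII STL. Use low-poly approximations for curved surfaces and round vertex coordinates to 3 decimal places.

solid 
facet normal 0.125 0.420 -0.899
outer loop
vertex 0.542 -0.515 -2.775
vertex -0.445 -0.618 -2.96
vertex 0.037 0.158 -2.531
endloop
endfacet
facet normal 0.569 0.132 0.812
outer loop
vertex 0.542 -0.515 -2.775
vertex 0.037 0.158 -2.531
vertex -0.595 -1.122 -1.88
endloop
endfacet
facet normal 0.124 0.420 -0.899
outer loop
vertex 0.037 0.158 -2.531
vertex -0.445 -0.618 -2.96
vertex -0.831 0.247 -2.609
endloop
endfacet
facet normal -0.032 0.466 0.884
outer loop
vertex 0.037 0.158 -2.531
vertex -0.831 0.247 -2.609
vertex -0.595 -1.122 -1.88
endloop
endfacet
facet normal 0.124 0.420 -0.899
outer loop
vertex -0.831 0.247 -2.609
vertex -0.445 -0.618 -2.96
vertex -1.409 -0.316 -2.952
endloop
endfacet
facet normal -0.666 0.258 0.700
outer loop
vertex -0.831 0.247 -2.609
vertex -1.409 -0.316 -2.952
vertex -0.595 -1.122 -1.88
endloop
endfacet
facet normal 0.124 0.419 -0.900
outer loop
vertex -1.409 -0.316 -2.952
vertex -0.445 -0.618 -2.96
vertex -1.261 -1.107 -3.3
endloop
endfacet
facet normal -0.855 -0.335 0.397
outer loop
vertex -1.409 -0.316 -2.952
vertex -1.261 -1.107 -3.3
vertex -0.595 -1.122 -1.88
endloop
endfacet
facet normal 0.124 0.419 -0.900
outer loop
vertex -1.261 -1.107 -3.3
vertex -0.445 -0.618 -2.96
vertex -0.499 -1.53 -3.392
endloop
endfacet
facet normal -0.456 -0.866 0.205
outer loop
vertex -1.261 -1.107 -3.3
vertex -0.499 -1.53 -3.392
vertex -0.595 -1.122 -1.88
endloop
endfacet
facet normal 0.124 0.419 -0.900
outer loop
vertex -0.499 -1.53 -3.392
vertex -0.445 -0.618 -2.96
vertex 0.304 -1.266 -3.158
endloop
endfacet
facet normal 0.230 -0.936 0.267
outer loop
vertex -0.499 -1.53 -3.392
vertex 0.304 -1.266 -3.158
vertex -0.595 -1.122 -1.88
endloop
endfacet
facet normal 0.125 0.419 -0.899
outer loop
vertex 0.304 -1.266 -3.158
vertex -0.445 -0.618 -2.96
vertex 0.542 -0.515 -2.775
endloop
endfacet
facet normal 0.685 -0.491 0.537
outer loop
vertex 0.304 -1.266 -3.158
vertex 0.542 -0.515 -2.775
vertex -0.595 -1.122 -1.88
endloop
endfacet
facet normal -0.159 -0.309 0.938
outer loop
vertex -2.887 -2.439 -2.051
vertex -2.494 -3.011 -2.173
vertex -2.193 -2.423 -1.928
endloop
endfacet
facet normal -0.169 0.405 0.899
outer loop
vertex -2.887 -2.439 -2.051
vertex -2.193 -2.423 -1.928
vertex -2.509 -1.873 -2.235
endloop
endfacet
facet normal -0.676 0.594 0.436
outer loop
vertex -2.887 -2.439 -2.051
vertex -2.509 -1.873 -2.235
vertex -3.006 -2.121 -2.668
endloop
endfacet
facet normal -0.982 -0.004 0.187
outer loop
vertex -2.887 -2.439 -2.051
vertex -3.006 -2.121 -2.668
vertex -2.996 -2.825 -2.63
endloop
endfacet
facet normal -0.661 -0.561 0.498
outer loop
vertex -2.887 -2.439 -2.051
vertex -2.996 -2.825 -2.63
vertex -2.494 -3.011 -2.173
endloop
endfacet
facet normal 0.459 0.619 0.637
outer loop
vertex -2.509 -1.873 -2.235
vertex -2.193 -2.423 -1.928
vertex -1.884 -2.095 -2.47
endloop
endfacet
facet normal 0.475 -0.534 0.699
outer loop
vertex -2.193 -2.423 -1.928
vertex -2.494 -3.011 -2.173
vertex -1.874 -2.799 -2.432
endloop
endfacet
facet normal -0.338 -0.941 -0.011
outer loop
vertex -2.494 -3.011 -2.173
vertex -2.996 -2.825 -2.63
vertex -2.371 -3.047 -2.865
endloop
endfacet
facet normal -0.857 -0.040 -0.513
outer loop
vertex -2.996 -2.825 -2.63
vertex -3.006 -2.121 -2.668
vertex -2.687 -2.497 -3.172
endloop
endfacet
facet normal -0.363 0.925 -0.113
outer loop
vertex -3.006 -2.121 -2.668
vertex -2.509 -1.873 -2.235
vertex -2.386 -1.909 -2.927
endloop
endfacet
facet normal 0.982 0.004 -0.187
outer loop
vertex -1.993 -2.481 -3.049
vertex -1.884 -2.095 -2.47
vertex -1.874 -2.799 -2.432
endloop
endfacet
facet normal 0.676 -0.594 -0.436
outer loop
vertex -1.993 -2.481 -3.049
vertex -1.874 -2.799 -2.432
vertex -2.371 -3.047 -2.865
endloop
endfacet
facet normal 0.169 -0.405 -0.899
outer loop
vertex -1.993 -2.481 -3.049
vertex -2.371 -3.047 -2.865
vertex -2.687 -2.497 -3.172
endloop
endfacet
facet normal 0.159 0.309 -0.938
outer loop
vertex -1.993 -2.481 -3.049
vertex -2.687 -2.497 -3.172
vertex -2.386 -1.909 -2.927
endloop
endfacet
facet normal 0.661 0.561 -0.498
outer loop
vertex -1.993 -2.481 -3.049
vertex -2.386 -1.909 -2.927
vertex -1.884 -2.095 -2.47
endloop
endfacet
facet normal 0.857 0.040 0.513
outer loop
vertex -1.874 -2.799 -2.432
vertex -1.884 -2.095 -2.47
vertex -2.193 -2.423 -1.928
endloop
endfacet
facet normal 0.363 -0.925 0.113
outer loop
vertex -2.371 -3.047 -2.865
vertex -1.874 -2.799 -2.432
vertex -2.494 -3.011 -2.173
endloop
endfacet
facet normal -0.459 -0.619 -0.637
outer loop
vertex -2.687 -2.497 -3.172
vertex -2.371 -3.047 -2.865
vertex -2.996 -2.825 -2.63
endloop
endfacet
facet normal -0.475 0.534 -0.699
outer loop
vertex -2.386 -1.909 -2.927
vertex -2.687 -2.497 -3.172
vertex -3.006 -2.121 -2.668
endloop
endfacet
facet normal 0.338 0.941 0.011
outer loop
vertex -1.884 -2.095 -2.47
vertex -2.386 -1.909 -2.927
vertex -2.509 -1.873 -2.235
endloop
endfacet

endsolid


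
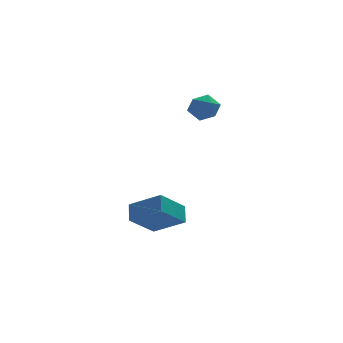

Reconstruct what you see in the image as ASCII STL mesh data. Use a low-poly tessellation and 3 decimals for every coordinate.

solid 
facet normal -0.708 -0.318 0.631
outer loop
vertex 0.68 0.765 -1.412
vertex -0.821 1.951 -2.498
vertex 0.451 -0.209 -2.161
endloop
endfacet
facet normal 0.682 -0.540 0.493
outer loop
vertex 2.001 0.489 -3.542
vertex 0.68 0.765 -1.412
vertex 0.451 -0.209 -2.161
endloop
endfacet
facet normal -0.708 -0.318 0.631
outer loop
vertex 0.451 -0.209 -2.161
vertex -0.821 1.951 -2.498
vertex -1.05 0.977 -3.247
endloop
endfacet
facet normal -0.183 -0.780 -0.599
outer loop
vertex -1.05 0.977 -3.247
vertex 2.001 0.489 -3.542
vertex 0.451 -0.209 -2.161
endloop
endfacet
facet normal 0.183 0.780 0.599
outer loop
vertex 0.68 0.765 -1.412
vertex 0.729 2.649 -3.879
vertex -0.821 1.951 -2.498
endloop
endfacet
facet normal 0.682 -0.540 0.493
outer loop
vertex 2.23 1.463 -2.793
vertex 0.68 0.765 -1.412
vertex 2.001 0.489 -3.542
endloop
endfacet
facet normal 0.183 0.780 0.599
outer loop
vertex 2.23 1.463 -2.793
vertex 0.729 2.649 -3.879
vertex 0.68 0.765 -1.412
endloop
endfacet
facet normal -0.682 0.540 -0.493
outer loop
vertex -0.821 1.951 -2.498
vertex 0.729 2.649 -3.879
vertex -1.05 0.977 -3.247
endloop
endfacet
facet normal -0.183 -0.780 -0.599
outer loop
vertex 0.5 1.675 -4.628
vertex 2.001 0.489 -3.542
vertex -1.05 0.977 -3.247
endloop
endfacet
facet normal -0.682 0.540 -0.493
outer loop
vertex -1.05 0.977 -3.247
vertex 0.729 2.649 -3.879
vertex 0.5 1.675 -4.628
endloop
endfacet
facet normal 0.708 0.318 -0.631
outer loop
vertex 0.5 1.675 -4.628
vertex 2.23 1.463 -2.793
vertex 2.001 0.489 -3.542
endloop
endfacet
facet normal 0.708 0.318 -0.631
outer loop
vertex 0.729 2.649 -3.879
vertex 2.23 1.463 -2.793
vertex 0.5 1.675 -4.628
endloop
endfacet
facet normal -0.313 0.348 0.884
outer loop
vertex 3.521 4.532 4.135
vertex 3.356 3.587 4.449
vertex 4.257 4.018 4.598
endloop
endfacet
facet normal 0.173 0.784 0.596
outer loop
vertex 3.521 4.532 4.135
vertex 4.257 4.018 4.598
vertex 4.468 4.585 3.79
endloop
endfacet
facet normal -0.071 0.997 -0.041
outer loop
vertex 3.521 4.532 4.135
vertex 4.468 4.585 3.79
vertex 3.699 4.504 3.142
endloop
endfacet
facet normal -0.707 0.692 -0.146
outer loop
vertex 3.521 4.532 4.135
vertex 3.699 4.504 3.142
vertex 3.011 3.887 3.549
endloop
endfacet
facet normal -0.857 0.291 0.425
outer loop
vertex 3.521 4.532 4.135
vertex 3.011 3.887 3.549
vertex 3.356 3.587 4.449
endloop
endfacet
facet normal 0.770 0.410 0.489
outer loop
vertex 4.468 4.585 3.79
vertex 4.257 4.018 4.598
vertex 4.889 3.673 3.891
endloop
endfacet
facet normal -0.016 -0.297 0.955
outer loop
vertex 4.257 4.018 4.598
vertex 3.356 3.587 4.449
vertex 4.201 3.056 4.298
endloop
endfacet
facet normal -0.896 -0.390 0.213
outer loop
vertex 3.356 3.587 4.449
vertex 3.011 3.887 3.549
vertex 3.432 2.975 3.65
endloop
endfacet
facet normal -0.654 0.260 -0.711
outer loop
vertex 3.011 3.887 3.549
vertex 3.699 4.504 3.142
vertex 3.643 3.542 2.842
endloop
endfacet
facet normal 0.376 0.752 -0.541
outer loop
vertex 3.699 4.504 3.142
vertex 4.468 4.585 3.79
vertex 4.544 3.973 2.991
endloop
endfacet
facet normal 0.707 -0.692 0.146
outer loop
vertex 4.379 3.028 3.305
vertex 4.889 3.673 3.891
vertex 4.201 3.056 4.298
endloop
endfacet
facet normal 0.071 -0.997 0.041
outer loop
vertex 4.379 3.028 3.305
vertex 4.201 3.056 4.298
vertex 3.432 2.975 3.65
endloop
endfacet
facet normal -0.173 -0.784 -0.596
outer loop
vertex 4.379 3.028 3.305
vertex 3.432 2.975 3.65
vertex 3.643 3.542 2.842
endloop
endfacet
facet normal 0.313 -0.348 -0.884
outer loop
vertex 4.379 3.028 3.305
vertex 3.643 3.542 2.842
vertex 4.544 3.973 2.991
endloop
endfacet
facet normal 0.857 -0.291 -0.425
outer loop
vertex 4.379 3.028 3.305
vertex 4.544 3.973 2.991
vertex 4.889 3.673 3.891
endloop
endfacet
facet normal 0.654 -0.260 0.711
outer loop
vertex 4.201 3.056 4.298
vertex 4.889 3.673 3.891
vertex 4.257 4.018 4.598
endloop
endfacet
facet normal -0.376 -0.752 0.541
outer loop
vertex 3.432 2.975 3.65
vertex 4.201 3.056 4.298
vertex 3.356 3.587 4.449
endloop
endfacet
facet normal -0.770 -0.410 -0.489
outer loop
vertex 3.643 3.542 2.842
vertex 3.432 2.975 3.65
vertex 3.011 3.887 3.549
endloop
endfacet
facet normal 0.016 0.297 -0.955
outer loop
vertex 4.544 3.973 2.991
vertex 3.643 3.542 2.842
vertex 3.699 4.504 3.142
endloop
endfacet
facet normal 0.896 0.390 -0.213
outer loop
vertex 4.889 3.673 3.891
vertex 4.544 3.973 2.991
vertex 4.468 4.585 3.79
endloop
endfacet

endsolid


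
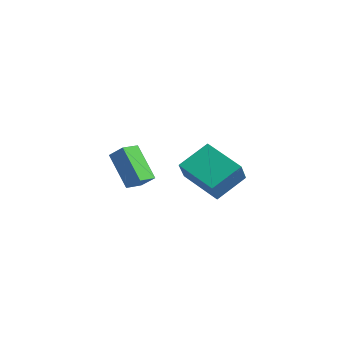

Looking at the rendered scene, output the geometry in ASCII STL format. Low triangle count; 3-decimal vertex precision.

solid 
facet normal -0.931 -0.091 0.352
outer loop
vertex 1.898 -3.26 -0.558
vertex 1.382 -2.49 -1.723
vertex 1.697 -4.809 -1.492
endloop
endfacet
facet normal 0.347 -0.517 0.783
outer loop
vertex 3.718 -4.61 -2.257
vertex 1.898 -3.26 -0.558
vertex 1.697 -4.809 -1.492
endloop
endfacet
facet normal -0.931 -0.091 0.353
outer loop
vertex 1.697 -4.809 -1.492
vertex 1.382 -2.49 -1.723
vertex 1.18 -4.038 -2.658
endloop
endfacet
facet normal -0.111 -0.851 -0.514
outer loop
vertex 1.18 -4.038 -2.658
vertex 3.718 -4.61 -2.257
vertex 1.697 -4.809 -1.492
endloop
endfacet
facet normal 0.111 0.851 0.513
outer loop
vertex 1.898 -3.26 -0.558
vertex 3.403 -2.291 -2.488
vertex 1.382 -2.49 -1.723
endloop
endfacet
facet normal 0.346 -0.518 0.782
outer loop
vertex 3.92 -3.062 -1.322
vertex 1.898 -3.26 -0.558
vertex 3.718 -4.61 -2.257
endloop
endfacet
facet normal 0.111 0.851 0.514
outer loop
vertex 3.92 -3.062 -1.322
vertex 3.403 -2.291 -2.488
vertex 1.898 -3.26 -0.558
endloop
endfacet
facet normal -0.347 0.518 -0.782
outer loop
vertex 1.382 -2.49 -1.723
vertex 3.403 -2.291 -2.488
vertex 1.18 -4.038 -2.658
endloop
endfacet
facet normal -0.111 -0.851 -0.513
outer loop
vertex 3.202 -3.84 -3.422
vertex 3.718 -4.61 -2.257
vertex 1.18 -4.038 -2.658
endloop
endfacet
facet normal -0.346 0.517 -0.783
outer loop
vertex 1.18 -4.038 -2.658
vertex 3.403 -2.291 -2.488
vertex 3.202 -3.84 -3.422
endloop
endfacet
facet normal 0.931 0.091 -0.352
outer loop
vertex 3.202 -3.84 -3.422
vertex 3.92 -3.062 -1.322
vertex 3.718 -4.61 -2.257
endloop
endfacet
facet normal 0.931 0.092 -0.352
outer loop
vertex 3.403 -2.291 -2.488
vertex 3.92 -3.062 -1.322
vertex 3.202 -3.84 -3.422
endloop
endfacet
facet normal -0.693 0.091 0.716
outer loop
vertex -2.935 -4.252 -2.298
vertex -3.005 -3.273 -2.49
vertex -3.71 -4.45 -3.023
endloop
endfacet
facet normal 0.070 -0.979 0.192
outer loop
vertex -2.215 -4.647 -4.57
vertex -2.935 -4.252 -2.298
vertex -3.71 -4.45 -3.023
endloop
endfacet
facet normal -0.693 0.091 0.716
outer loop
vertex -3.71 -4.45 -3.023
vertex -3.005 -3.273 -2.49
vertex -3.78 -3.471 -3.215
endloop
endfacet
facet normal -0.718 -0.183 -0.671
outer loop
vertex -3.78 -3.471 -3.215
vertex -2.215 -4.647 -4.57
vertex -3.71 -4.45 -3.023
endloop
endfacet
facet normal 0.718 0.183 0.671
outer loop
vertex -2.935 -4.252 -2.298
vertex -1.51 -3.47 -4.037
vertex -3.005 -3.273 -2.49
endloop
endfacet
facet normal 0.070 -0.979 0.192
outer loop
vertex -1.44 -4.449 -3.845
vertex -2.935 -4.252 -2.298
vertex -2.215 -4.647 -4.57
endloop
endfacet
facet normal 0.718 0.183 0.671
outer loop
vertex -1.44 -4.449 -3.845
vertex -1.51 -3.47 -4.037
vertex -2.935 -4.252 -2.298
endloop
endfacet
facet normal -0.070 0.979 -0.192
outer loop
vertex -3.005 -3.273 -2.49
vertex -1.51 -3.47 -4.037
vertex -3.78 -3.471 -3.215
endloop
endfacet
facet normal -0.718 -0.183 -0.671
outer loop
vertex -2.285 -3.668 -4.762
vertex -2.215 -4.647 -4.57
vertex -3.78 -3.471 -3.215
endloop
endfacet
facet normal -0.070 0.979 -0.192
outer loop
vertex -3.78 -3.471 -3.215
vertex -1.51 -3.47 -4.037
vertex -2.285 -3.668 -4.762
endloop
endfacet
facet normal 0.693 -0.091 -0.716
outer loop
vertex -2.285 -3.668 -4.762
vertex -1.44 -4.449 -3.845
vertex -2.215 -4.647 -4.57
endloop
endfacet
facet normal 0.693 -0.091 -0.716
outer loop
vertex -1.51 -3.47 -4.037
vertex -1.44 -4.449 -3.845
vertex -2.285 -3.668 -4.762
endloop
endfacet

endsolid


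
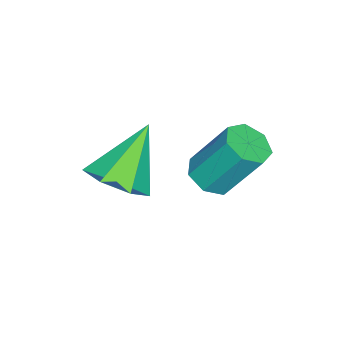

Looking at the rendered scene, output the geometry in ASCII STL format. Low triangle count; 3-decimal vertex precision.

solid 
facet normal 0.096 -0.526 -0.845
outer loop
vertex 2.553 -2.504 -3.66
vertex 1.98 -2.592 -3.67
vertex 2.283 -2.158 -3.906
endloop
endfacet
facet normal 0.839 0.499 -0.218
outer loop
vertex 2.553 -2.504 -3.66
vertex 2.283 -2.158 -3.906
vertex 2.413 -1.72 -2.401
endloop
endfacet
facet normal 0.839 0.499 -0.218
outer loop
vertex 2.413 -1.72 -2.401
vertex 2.283 -2.158 -3.906
vertex 2.143 -1.374 -2.647
endloop
endfacet
facet normal -0.094 0.527 0.845
outer loop
vertex 2.413 -1.72 -2.401
vertex 2.143 -1.374 -2.647
vertex 1.84 -1.808 -2.41
endloop
endfacet
facet normal 0.095 -0.526 -0.845
outer loop
vertex 2.283 -2.158 -3.906
vertex 1.98 -2.592 -3.67
vertex 1.785 -2.139 -3.974
endloop
endfacet
facet normal 0.103 0.849 -0.518
outer loop
vertex 2.283 -2.158 -3.906
vertex 1.785 -2.139 -3.974
vertex 2.143 -1.374 -2.647
endloop
endfacet
facet normal 0.105 0.849 -0.518
outer loop
vertex 2.143 -1.374 -2.647
vertex 1.785 -2.139 -3.974
vertex 1.645 -1.354 -2.715
endloop
endfacet
facet normal -0.094 0.527 0.845
outer loop
vertex 2.143 -1.374 -2.647
vertex 1.645 -1.354 -2.715
vertex 1.84 -1.808 -2.41
endloop
endfacet
facet normal 0.093 -0.527 -0.845
outer loop
vertex 1.785 -2.139 -3.974
vertex 1.98 -2.592 -3.67
vertex 1.434 -2.461 -3.812
endloop
endfacet
facet normal -0.710 0.559 -0.428
outer loop
vertex 1.785 -2.139 -3.974
vertex 1.434 -2.461 -3.812
vertex 1.645 -1.354 -2.715
endloop
endfacet
facet normal -0.709 0.560 -0.428
outer loop
vertex 1.645 -1.354 -2.715
vertex 1.434 -2.461 -3.812
vertex 1.293 -1.676 -2.553
endloop
endfacet
facet normal -0.094 0.527 0.845
outer loop
vertex 1.645 -1.354 -2.715
vertex 1.293 -1.676 -2.553
vertex 1.84 -1.808 -2.41
endloop
endfacet
facet normal 0.093 -0.527 -0.845
outer loop
vertex 1.434 -2.461 -3.812
vertex 1.98 -2.592 -3.67
vertex 1.494 -2.882 -3.543
endloop
endfacet
facet normal -0.988 -0.151 -0.016
outer loop
vertex 1.434 -2.461 -3.812
vertex 1.494 -2.882 -3.543
vertex 1.293 -1.676 -2.553
endloop
endfacet
facet normal -0.988 -0.151 -0.017
outer loop
vertex 1.293 -1.676 -2.553
vertex 1.494 -2.882 -3.543
vertex 1.353 -2.098 -2.284
endloop
endfacet
facet normal -0.094 0.526 0.846
outer loop
vertex 1.293 -1.676 -2.553
vertex 1.353 -2.098 -2.284
vertex 1.84 -1.808 -2.41
endloop
endfacet
facet normal 0.094 -0.527 -0.845
outer loop
vertex 1.494 -2.882 -3.543
vertex 1.98 -2.592 -3.67
vertex 1.92 -3.085 -3.369
endloop
endfacet
facet normal -0.523 -0.749 0.408
outer loop
vertex 1.494 -2.882 -3.543
vertex 1.92 -3.085 -3.369
vertex 1.353 -2.098 -2.284
endloop
endfacet
facet normal -0.522 -0.749 0.408
outer loop
vertex 1.353 -2.098 -2.284
vertex 1.92 -3.085 -3.369
vertex 1.78 -2.301 -2.11
endloop
endfacet
facet normal -0.094 0.526 0.845
outer loop
vertex 1.353 -2.098 -2.284
vertex 1.78 -2.301 -2.11
vertex 1.84 -1.808 -2.41
endloop
endfacet
facet normal 0.095 -0.527 -0.845
outer loop
vertex 1.92 -3.085 -3.369
vertex 1.98 -2.592 -3.67
vertex 2.392 -2.917 -3.421
endloop
endfacet
facet normal 0.336 -0.782 0.524
outer loop
vertex 1.92 -3.085 -3.369
vertex 2.392 -2.917 -3.421
vertex 1.78 -2.301 -2.11
endloop
endfacet
facet normal 0.337 -0.782 0.525
outer loop
vertex 1.78 -2.301 -2.11
vertex 2.392 -2.917 -3.421
vertex 2.251 -2.133 -2.162
endloop
endfacet
facet normal -0.094 0.526 0.845
outer loop
vertex 1.78 -2.301 -2.11
vertex 2.251 -2.133 -2.162
vertex 1.84 -1.808 -2.41
endloop
endfacet
facet normal 0.096 -0.526 -0.845
outer loop
vertex 2.392 -2.917 -3.421
vertex 1.98 -2.592 -3.67
vertex 2.553 -2.504 -3.66
endloop
endfacet
facet normal 0.943 -0.225 0.246
outer loop
vertex 2.392 -2.917 -3.421
vertex 2.553 -2.504 -3.66
vertex 2.251 -2.133 -2.162
endloop
endfacet
facet normal 0.942 -0.227 0.246
outer loop
vertex 2.251 -2.133 -2.162
vertex 2.553 -2.504 -3.66
vertex 2.413 -1.72 -2.401
endloop
endfacet
facet normal -0.094 0.526 0.845
outer loop
vertex 2.251 -2.133 -2.162
vertex 2.413 -1.72 -2.401
vertex 1.84 -1.808 -2.41
endloop
endfacet
facet normal 0.616 -0.189 -0.765
outer loop
vertex 3.907 -3.515 -2.932
vertex 3.42 -4.068 -3.187
vertex 3.431 -3.309 -3.366
endloop
endfacet
facet normal 0.071 0.929 0.363
outer loop
vertex 3.907 -3.515 -2.932
vertex 3.431 -3.309 -3.366
vertex 2.46 -3.772 -1.993
endloop
endfacet
facet normal 0.615 -0.189 -0.766
outer loop
vertex 3.431 -3.309 -3.366
vertex 3.42 -4.068 -3.187
vertex 2.946 -3.674 -3.665
endloop
endfacet
facet normal -0.552 0.826 -0.112
outer loop
vertex 3.431 -3.309 -3.366
vertex 2.946 -3.674 -3.665
vertex 2.46 -3.772 -1.993
endloop
endfacet
facet normal 0.615 -0.189 -0.766
outer loop
vertex 2.946 -3.674 -3.665
vertex 3.42 -4.068 -3.187
vertex 2.818 -4.336 -3.604
endloop
endfacet
facet normal -0.950 0.159 -0.267
outer loop
vertex 2.946 -3.674 -3.665
vertex 2.818 -4.336 -3.604
vertex 2.46 -3.772 -1.993
endloop
endfacet
facet normal 0.615 -0.190 -0.766
outer loop
vertex 2.818 -4.336 -3.604
vertex 3.42 -4.068 -3.187
vertex 3.143 -4.796 -3.229
endloop
endfacet
facet normal -0.823 -0.568 0.016
outer loop
vertex 2.818 -4.336 -3.604
vertex 3.143 -4.796 -3.229
vertex 2.46 -3.772 -1.993
endloop
endfacet
facet normal 0.615 -0.190 -0.766
outer loop
vertex 3.143 -4.796 -3.229
vertex 3.42 -4.068 -3.187
vertex 3.677 -4.708 -2.822
endloop
endfacet
facet normal -0.266 -0.809 0.524
outer loop
vertex 3.143 -4.796 -3.229
vertex 3.677 -4.708 -2.822
vertex 2.46 -3.772 -1.993
endloop
endfacet
facet normal 0.615 -0.190 -0.765
outer loop
vertex 3.677 -4.708 -2.822
vertex 3.42 -4.068 -3.187
vertex 4.017 -4.138 -2.69
endloop
endfacet
facet normal 0.301 -0.382 0.874
outer loop
vertex 3.677 -4.708 -2.822
vertex 4.017 -4.138 -2.69
vertex 2.46 -3.772 -1.993
endloop
endfacet
facet normal 0.615 -0.189 -0.765
outer loop
vertex 4.017 -4.138 -2.69
vertex 3.42 -4.068 -3.187
vertex 3.907 -3.515 -2.932
endloop
endfacet
facet normal 0.451 0.391 0.802
outer loop
vertex 4.017 -4.138 -2.69
vertex 3.907 -3.515 -2.932
vertex 2.46 -3.772 -1.993
endloop
endfacet

endsolid


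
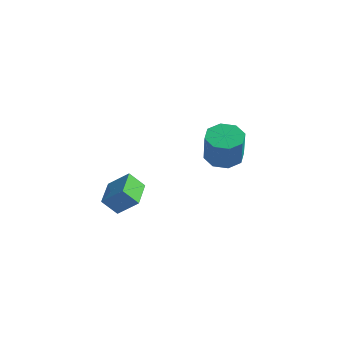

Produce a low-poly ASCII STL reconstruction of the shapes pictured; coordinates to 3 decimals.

solid 
facet normal -0.731 -0.214 -0.648
outer loop
vertex -2.905 -1.466 2.762
vertex -3.445 -0.282 2.98
vertex -2.413 -1.118 2.093
endloop
endfacet
facet normal 0.410 -0.897 -0.165
outer loop
vertex -1.595 -0.878 2.82
vertex -2.905 -1.466 2.762
vertex -2.413 -1.118 2.093
endloop
endfacet
facet normal -0.730 -0.213 -0.649
outer loop
vertex -2.413 -1.118 2.093
vertex -3.445 -0.282 2.98
vertex -2.953 0.066 2.312
endloop
endfacet
facet normal 0.547 0.387 -0.743
outer loop
vertex -2.953 0.066 2.312
vertex -1.595 -0.878 2.82
vertex -2.413 -1.118 2.093
endloop
endfacet
facet normal -0.547 -0.386 0.743
outer loop
vertex -2.905 -1.466 2.762
vertex -2.627 -0.042 3.707
vertex -3.445 -0.282 2.98
endloop
endfacet
facet normal 0.410 -0.897 -0.165
outer loop
vertex -2.087 -1.226 3.488
vertex -2.905 -1.466 2.762
vertex -1.595 -0.878 2.82
endloop
endfacet
facet normal -0.546 -0.387 0.743
outer loop
vertex -2.087 -1.226 3.488
vertex -2.627 -0.042 3.707
vertex -2.905 -1.466 2.762
endloop
endfacet
facet normal -0.410 0.897 0.165
outer loop
vertex -3.445 -0.282 2.98
vertex -2.627 -0.042 3.707
vertex -2.953 0.066 2.312
endloop
endfacet
facet normal 0.546 0.386 -0.743
outer loop
vertex -2.135 0.306 3.038
vertex -1.595 -0.878 2.82
vertex -2.953 0.066 2.312
endloop
endfacet
facet normal -0.410 0.897 0.165
outer loop
vertex -2.953 0.066 2.312
vertex -2.627 -0.042 3.707
vertex -2.135 0.306 3.038
endloop
endfacet
facet normal 0.730 0.214 0.649
outer loop
vertex -2.135 0.306 3.038
vertex -2.087 -1.226 3.488
vertex -1.595 -0.878 2.82
endloop
endfacet
facet normal 0.731 0.213 0.648
outer loop
vertex -2.627 -0.042 3.707
vertex -2.087 -1.226 3.488
vertex -2.135 0.306 3.038
endloop
endfacet
facet normal -0.229 0.318 -0.920
outer loop
vertex -0.511 4.783 3.265
vertex -1.086 4.215 3.212
vertex -1.061 4.982 3.471
endloop
endfacet
facet normal 0.401 0.892 0.209
outer loop
vertex -0.511 4.783 3.265
vertex -1.061 4.982 3.471
vertex -0.158 4.293 4.682
endloop
endfacet
facet normal 0.401 0.892 0.209
outer loop
vertex -0.158 4.293 4.682
vertex -1.061 4.982 3.471
vertex -0.708 4.492 4.888
endloop
endfacet
facet normal 0.229 -0.319 0.920
outer loop
vertex -0.158 4.293 4.682
vertex -0.708 4.492 4.888
vertex -0.734 3.725 4.628
endloop
endfacet
facet normal -0.229 0.318 -0.920
outer loop
vertex -1.061 4.982 3.471
vertex -1.086 4.215 3.212
vertex -1.626 4.732 3.525
endloop
endfacet
facet normal -0.343 0.858 0.382
outer loop
vertex -1.061 4.982 3.471
vertex -1.626 4.732 3.525
vertex -0.708 4.492 4.888
endloop
endfacet
facet normal -0.343 0.858 0.382
outer loop
vertex -0.708 4.492 4.888
vertex -1.626 4.732 3.525
vertex -1.273 4.242 4.942
endloop
endfacet
facet normal 0.229 -0.319 0.919
outer loop
vertex -0.708 4.492 4.888
vertex -1.273 4.242 4.942
vertex -0.734 3.725 4.628
endloop
endfacet
facet normal -0.228 0.319 -0.920
outer loop
vertex -1.626 4.732 3.525
vertex -1.086 4.215 3.212
vertex -1.874 4.179 3.395
endloop
endfacet
facet normal -0.887 0.320 0.332
outer loop
vertex -1.626 4.732 3.525
vertex -1.874 4.179 3.395
vertex -1.273 4.242 4.942
endloop
endfacet
facet normal -0.887 0.321 0.332
outer loop
vertex -1.273 4.242 4.942
vertex -1.874 4.179 3.395
vertex -1.522 3.689 4.812
endloop
endfacet
facet normal 0.229 -0.319 0.919
outer loop
vertex -1.273 4.242 4.942
vertex -1.522 3.689 4.812
vertex -0.734 3.725 4.628
endloop
endfacet
facet normal -0.228 0.319 -0.920
outer loop
vertex -1.874 4.179 3.395
vertex -1.086 4.215 3.212
vertex -1.662 3.647 3.158
endloop
endfacet
facet normal -0.911 -0.402 0.087
outer loop
vertex -1.874 4.179 3.395
vertex -1.662 3.647 3.158
vertex -1.522 3.689 4.812
endloop
endfacet
facet normal -0.911 -0.404 0.087
outer loop
vertex -1.522 3.689 4.812
vertex -1.662 3.647 3.158
vertex -1.309 3.157 4.575
endloop
endfacet
facet normal 0.229 -0.318 0.920
outer loop
vertex -1.522 3.689 4.812
vertex -1.309 3.157 4.575
vertex -0.734 3.725 4.628
endloop
endfacet
facet normal -0.229 0.319 -0.920
outer loop
vertex -1.662 3.647 3.158
vertex -1.086 4.215 3.212
vertex -1.112 3.448 2.952
endloop
endfacet
facet normal -0.401 -0.892 -0.209
outer loop
vertex -1.662 3.647 3.158
vertex -1.112 3.448 2.952
vertex -1.309 3.157 4.575
endloop
endfacet
facet normal -0.401 -0.892 -0.209
outer loop
vertex -1.309 3.157 4.575
vertex -1.112 3.448 2.952
vertex -0.759 2.958 4.369
endloop
endfacet
facet normal 0.229 -0.318 0.920
outer loop
vertex -1.309 3.157 4.575
vertex -0.759 2.958 4.369
vertex -0.734 3.725 4.628
endloop
endfacet
facet normal -0.229 0.319 -0.919
outer loop
vertex -1.112 3.448 2.952
vertex -1.086 4.215 3.212
vertex -0.547 3.698 2.898
endloop
endfacet
facet normal 0.343 -0.858 -0.382
outer loop
vertex -1.112 3.448 2.952
vertex -0.547 3.698 2.898
vertex -0.759 2.958 4.369
endloop
endfacet
facet normal 0.343 -0.858 -0.382
outer loop
vertex -0.759 2.958 4.369
vertex -0.547 3.698 2.898
vertex -0.194 3.208 4.315
endloop
endfacet
facet normal 0.229 -0.318 0.920
outer loop
vertex -0.759 2.958 4.369
vertex -0.194 3.208 4.315
vertex -0.734 3.725 4.628
endloop
endfacet
facet normal -0.229 0.319 -0.919
outer loop
vertex -0.547 3.698 2.898
vertex -1.086 4.215 3.212
vertex -0.298 4.251 3.028
endloop
endfacet
facet normal 0.887 -0.321 -0.332
outer loop
vertex -0.547 3.698 2.898
vertex -0.298 4.251 3.028
vertex -0.194 3.208 4.315
endloop
endfacet
facet normal 0.888 -0.320 -0.331
outer loop
vertex -0.194 3.208 4.315
vertex -0.298 4.251 3.028
vertex 0.054 3.761 4.445
endloop
endfacet
facet normal 0.228 -0.319 0.920
outer loop
vertex -0.194 3.208 4.315
vertex 0.054 3.761 4.445
vertex -0.734 3.725 4.628
endloop
endfacet
facet normal -0.229 0.318 -0.920
outer loop
vertex -0.298 4.251 3.028
vertex -1.086 4.215 3.212
vertex -0.511 4.783 3.265
endloop
endfacet
facet normal 0.911 0.403 -0.087
outer loop
vertex -0.298 4.251 3.028
vertex -0.511 4.783 3.265
vertex 0.054 3.761 4.445
endloop
endfacet
facet normal 0.911 0.402 -0.088
outer loop
vertex 0.054 3.761 4.445
vertex -0.511 4.783 3.265
vertex -0.158 4.293 4.682
endloop
endfacet
facet normal 0.228 -0.319 0.920
outer loop
vertex 0.054 3.761 4.445
vertex -0.158 4.293 4.682
vertex -0.734 3.725 4.628
endloop
endfacet

endsolid


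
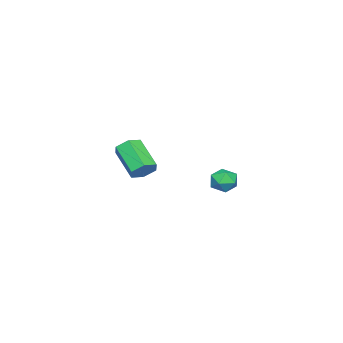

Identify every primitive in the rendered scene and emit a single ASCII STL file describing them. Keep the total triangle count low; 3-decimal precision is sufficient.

solid 
facet normal 0.020 0.792 0.610
outer loop
vertex -1.633 -0.217 -3.326
vertex -2.291 -0.448 -3.005
vertex -1.62 -0.686 -2.718
endloop
endfacet
facet normal 0.681 0.587 0.438
outer loop
vertex -1.633 -0.217 -3.326
vertex -1.62 -0.686 -2.718
vertex -1.14 -0.805 -3.305
endloop
endfacet
facet normal 0.742 0.612 -0.274
outer loop
vertex -1.633 -0.217 -3.326
vertex -1.14 -0.805 -3.305
vertex -1.515 -0.641 -3.955
endloop
endfacet
facet normal 0.117 0.834 -0.540
outer loop
vertex -1.633 -0.217 -3.326
vertex -1.515 -0.641 -3.955
vertex -2.226 -0.421 -3.769
endloop
endfacet
facet normal -0.329 0.944 0.005
outer loop
vertex -1.633 -0.217 -3.326
vertex -2.226 -0.421 -3.769
vertex -2.291 -0.448 -3.005
endloop
endfacet
facet normal 0.761 -0.093 0.642
outer loop
vertex -1.14 -0.805 -3.305
vertex -1.62 -0.686 -2.718
vertex -1.494 -1.399 -2.971
endloop
endfacet
facet normal -0.308 0.241 0.920
outer loop
vertex -1.62 -0.686 -2.718
vertex -2.291 -0.448 -3.005
vertex -2.205 -1.179 -2.785
endloop
endfacet
facet normal -0.871 0.487 -0.057
outer loop
vertex -2.291 -0.448 -3.005
vertex -2.226 -0.421 -3.769
vertex -2.58 -1.015 -3.435
endloop
endfacet
facet normal -0.151 0.307 -0.940
outer loop
vertex -2.226 -0.421 -3.769
vertex -1.515 -0.641 -3.955
vertex -2.1 -1.134 -4.022
endloop
endfacet
facet normal 0.859 -0.052 -0.509
outer loop
vertex -1.515 -0.641 -3.955
vertex -1.14 -0.805 -3.305
vertex -1.429 -1.372 -3.735
endloop
endfacet
facet normal -0.117 -0.834 0.540
outer loop
vertex -2.087 -1.603 -3.414
vertex -1.494 -1.399 -2.971
vertex -2.205 -1.179 -2.785
endloop
endfacet
facet normal -0.742 -0.612 0.274
outer loop
vertex -2.087 -1.603 -3.414
vertex -2.205 -1.179 -2.785
vertex -2.58 -1.015 -3.435
endloop
endfacet
facet normal -0.681 -0.587 -0.438
outer loop
vertex -2.087 -1.603 -3.414
vertex -2.58 -1.015 -3.435
vertex -2.1 -1.134 -4.022
endloop
endfacet
facet normal -0.020 -0.792 -0.610
outer loop
vertex -2.087 -1.603 -3.414
vertex -2.1 -1.134 -4.022
vertex -1.429 -1.372 -3.735
endloop
endfacet
facet normal 0.329 -0.944 -0.005
outer loop
vertex -2.087 -1.603 -3.414
vertex -1.429 -1.372 -3.735
vertex -1.494 -1.399 -2.971
endloop
endfacet
facet normal 0.151 -0.307 0.940
outer loop
vertex -2.205 -1.179 -2.785
vertex -1.494 -1.399 -2.971
vertex -1.62 -0.686 -2.718
endloop
endfacet
facet normal -0.859 0.052 0.509
outer loop
vertex -2.58 -1.015 -3.435
vertex -2.205 -1.179 -2.785
vertex -2.291 -0.448 -3.005
endloop
endfacet
facet normal -0.761 0.093 -0.642
outer loop
vertex -2.1 -1.134 -4.022
vertex -2.58 -1.015 -3.435
vertex -2.226 -0.421 -3.769
endloop
endfacet
facet normal 0.308 -0.241 -0.920
outer loop
vertex -1.429 -1.372 -3.735
vertex -2.1 -1.134 -4.022
vertex -1.515 -0.641 -3.955
endloop
endfacet
facet normal 0.871 -0.487 0.057
outer loop
vertex -1.494 -1.399 -2.971
vertex -1.429 -1.372 -3.735
vertex -1.14 -0.805 -3.305
endloop
endfacet
facet normal 0.409 0.683 -0.605
outer loop
vertex 4.733 -1.465 -0.271
vertex 4.355 -1.695 -0.786
vertex 4.118 -1.199 -0.386
endloop
endfacet
facet normal 0.121 0.617 0.778
outer loop
vertex 4.733 -1.465 -0.271
vertex 4.118 -1.199 -0.386
vertex 4.024 -2.654 0.782
endloop
endfacet
facet normal 0.120 0.617 0.778
outer loop
vertex 4.024 -2.654 0.782
vertex 4.118 -1.199 -0.386
vertex 3.408 -2.389 0.667
endloop
endfacet
facet normal -0.407 -0.684 0.605
outer loop
vertex 4.024 -2.654 0.782
vertex 3.408 -2.389 0.667
vertex 3.645 -2.885 0.266
endloop
endfacet
facet normal 0.407 0.683 -0.606
outer loop
vertex 4.118 -1.199 -0.386
vertex 4.355 -1.695 -0.786
vertex 3.739 -1.43 -0.901
endloop
endfacet
facet normal -0.724 0.646 0.243
outer loop
vertex 4.118 -1.199 -0.386
vertex 3.739 -1.43 -0.901
vertex 3.408 -2.389 0.667
endloop
endfacet
facet normal -0.725 0.645 0.242
outer loop
vertex 3.408 -2.389 0.667
vertex 3.739 -1.43 -0.901
vertex 3.03 -2.62 0.151
endloop
endfacet
facet normal -0.408 -0.684 0.605
outer loop
vertex 3.408 -2.389 0.667
vertex 3.03 -2.62 0.151
vertex 3.645 -2.885 0.266
endloop
endfacet
facet normal 0.407 0.684 -0.605
outer loop
vertex 3.739 -1.43 -0.901
vertex 4.355 -1.695 -0.786
vertex 3.976 -1.926 -1.302
endloop
endfacet
facet normal -0.844 0.030 -0.535
outer loop
vertex 3.739 -1.43 -0.901
vertex 3.976 -1.926 -1.302
vertex 3.03 -2.62 0.151
endloop
endfacet
facet normal -0.844 0.029 -0.536
outer loop
vertex 3.03 -2.62 0.151
vertex 3.976 -1.926 -1.302
vertex 3.267 -3.115 -0.249
endloop
endfacet
facet normal -0.408 -0.684 0.605
outer loop
vertex 3.03 -2.62 0.151
vertex 3.267 -3.115 -0.249
vertex 3.645 -2.885 0.266
endloop
endfacet
facet normal 0.407 0.684 -0.605
outer loop
vertex 3.976 -1.926 -1.302
vertex 4.355 -1.695 -0.786
vertex 4.592 -2.191 -1.187
endloop
endfacet
facet normal -0.120 -0.617 -0.778
outer loop
vertex 3.976 -1.926 -1.302
vertex 4.592 -2.191 -1.187
vertex 3.267 -3.115 -0.249
endloop
endfacet
facet normal -0.121 -0.616 -0.778
outer loop
vertex 3.267 -3.115 -0.249
vertex 4.592 -2.191 -1.187
vertex 3.882 -3.381 -0.134
endloop
endfacet
facet normal -0.409 -0.683 0.605
outer loop
vertex 3.267 -3.115 -0.249
vertex 3.882 -3.381 -0.134
vertex 3.645 -2.885 0.266
endloop
endfacet
facet normal 0.408 0.684 -0.605
outer loop
vertex 4.592 -2.191 -1.187
vertex 4.355 -1.695 -0.786
vertex 4.97 -1.96 -0.671
endloop
endfacet
facet normal 0.724 -0.646 -0.241
outer loop
vertex 4.592 -2.191 -1.187
vertex 4.97 -1.96 -0.671
vertex 3.882 -3.381 -0.134
endloop
endfacet
facet normal 0.724 -0.646 -0.243
outer loop
vertex 3.882 -3.381 -0.134
vertex 4.97 -1.96 -0.671
vertex 4.261 -3.15 0.381
endloop
endfacet
facet normal -0.407 -0.683 0.606
outer loop
vertex 3.882 -3.381 -0.134
vertex 4.261 -3.15 0.381
vertex 3.645 -2.885 0.266
endloop
endfacet
facet normal 0.408 0.684 -0.605
outer loop
vertex 4.97 -1.96 -0.671
vertex 4.355 -1.695 -0.786
vertex 4.733 -1.465 -0.271
endloop
endfacet
facet normal 0.844 -0.029 0.536
outer loop
vertex 4.97 -1.96 -0.671
vertex 4.733 -1.465 -0.271
vertex 4.261 -3.15 0.381
endloop
endfacet
facet normal 0.844 -0.029 0.535
outer loop
vertex 4.261 -3.15 0.381
vertex 4.733 -1.465 -0.271
vertex 4.024 -2.654 0.782
endloop
endfacet
facet normal -0.407 -0.684 0.605
outer loop
vertex 4.261 -3.15 0.381
vertex 4.024 -2.654 0.782
vertex 3.645 -2.885 0.266
endloop
endfacet

endsolid
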